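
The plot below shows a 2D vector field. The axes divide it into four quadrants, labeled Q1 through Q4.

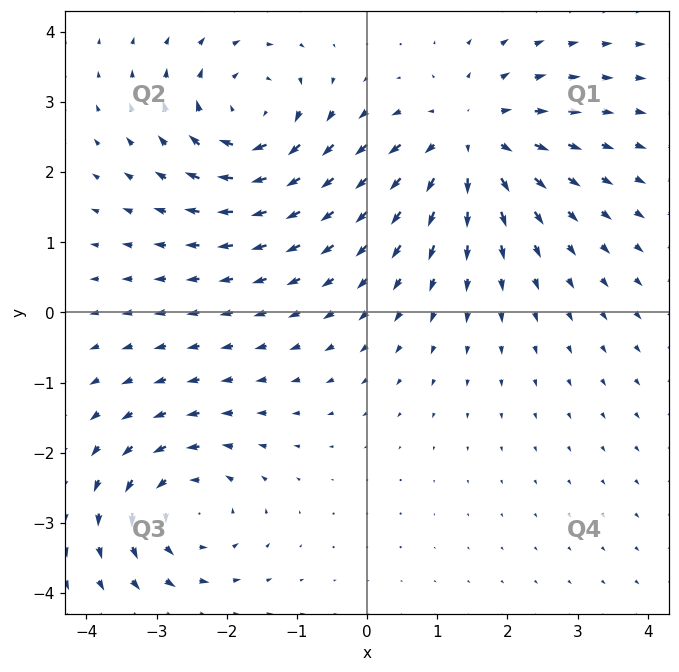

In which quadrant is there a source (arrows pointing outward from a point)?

The source sits at approximately (1.5, 2.4), which lies in quadrant Q1. The divergence there is about +4, positive as expected for a source.

Q1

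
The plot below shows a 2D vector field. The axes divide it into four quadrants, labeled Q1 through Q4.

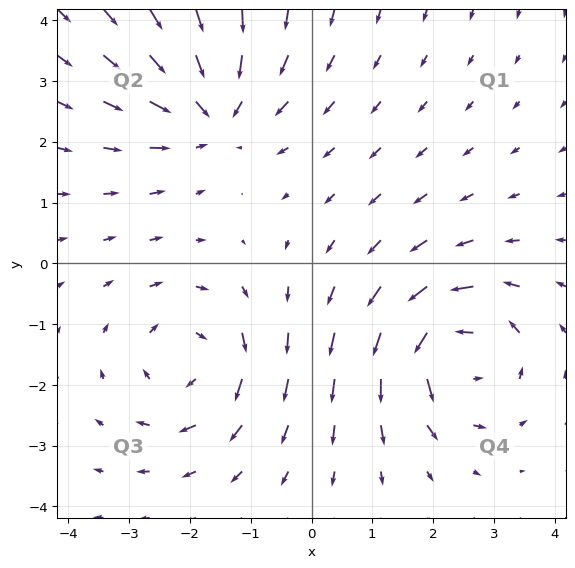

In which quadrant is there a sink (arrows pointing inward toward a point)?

Q2

The sink sits at approximately (-1.6, 2.5), which lies in quadrant Q2. The divergence there is about -3, negative as expected for a sink.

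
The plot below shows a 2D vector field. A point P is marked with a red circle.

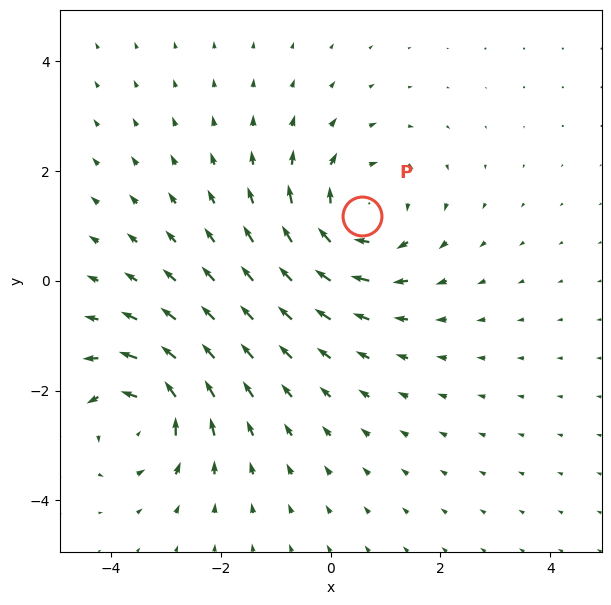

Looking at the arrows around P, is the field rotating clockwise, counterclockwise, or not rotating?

clockwise

Near P at (0.6, 1.2) the arrows circulate clockwise. The curl (z-component) there is about -4; negative curl means clockwise rotation.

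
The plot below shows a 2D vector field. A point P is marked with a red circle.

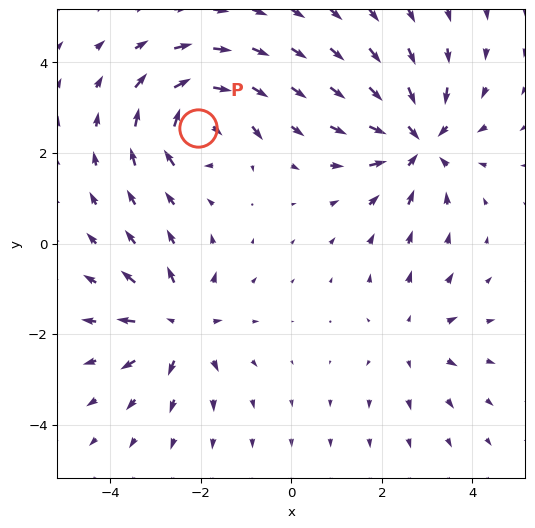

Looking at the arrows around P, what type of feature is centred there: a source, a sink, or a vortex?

vortex

At P (-2.1, 2.5) the arrows circulate clockwise. Divergence ≈0, curl about -6 — near-zero divergence with nonzero curl is a vortex.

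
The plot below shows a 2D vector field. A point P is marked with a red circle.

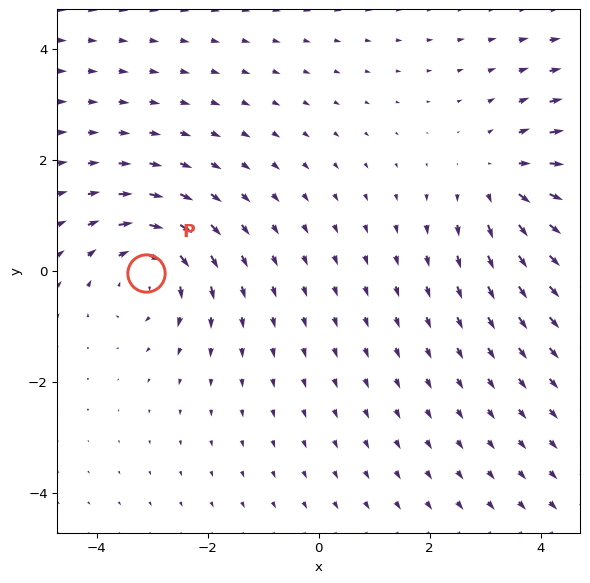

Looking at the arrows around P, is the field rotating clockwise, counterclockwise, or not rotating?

Near P at (-3.1, -0.0) the arrows circulate clockwise. The curl (z-component) there is about -4; negative curl means clockwise rotation.

clockwise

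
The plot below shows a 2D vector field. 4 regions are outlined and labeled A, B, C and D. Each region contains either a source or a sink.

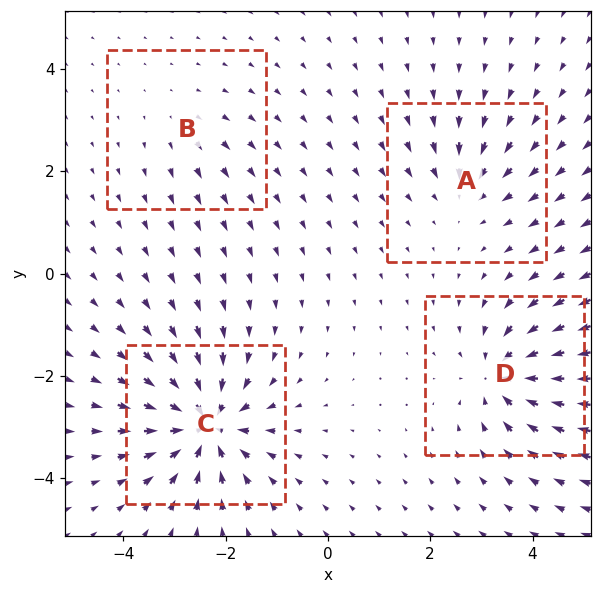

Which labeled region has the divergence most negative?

C

Divergence at each region's feature centre — A: about -4, B: about +2, C: about -9, D: about -6. Region C is most negative.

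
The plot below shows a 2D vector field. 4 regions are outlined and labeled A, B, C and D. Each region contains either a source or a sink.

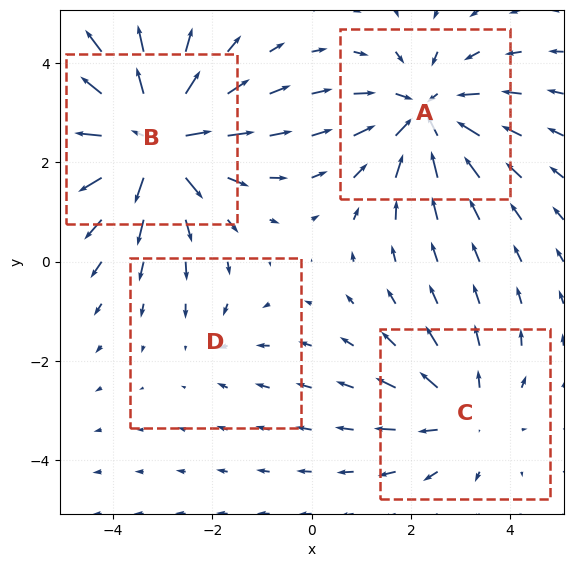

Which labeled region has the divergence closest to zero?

Divergence at each region's feature centre — A: about -5, B: about +6, C: about +3, D: about -2. Region D is closest to zero.

D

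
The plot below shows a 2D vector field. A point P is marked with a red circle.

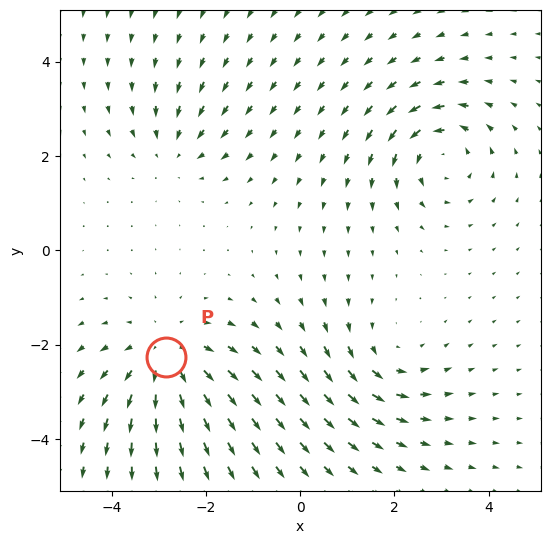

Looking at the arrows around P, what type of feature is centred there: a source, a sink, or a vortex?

At P (-2.8, -2.3) the arrows spread outward. Divergence about +4, curl ≈0 — positive divergence with near-zero curl is a source.

source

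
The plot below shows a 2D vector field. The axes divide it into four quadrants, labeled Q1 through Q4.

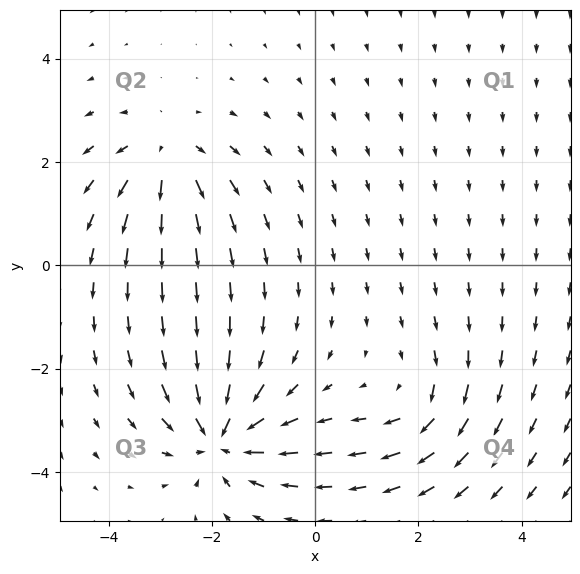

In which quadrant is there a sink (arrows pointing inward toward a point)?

The sink sits at approximately (-1.8, -3.3), which lies in quadrant Q3. The divergence there is about -6, negative as expected for a sink.

Q3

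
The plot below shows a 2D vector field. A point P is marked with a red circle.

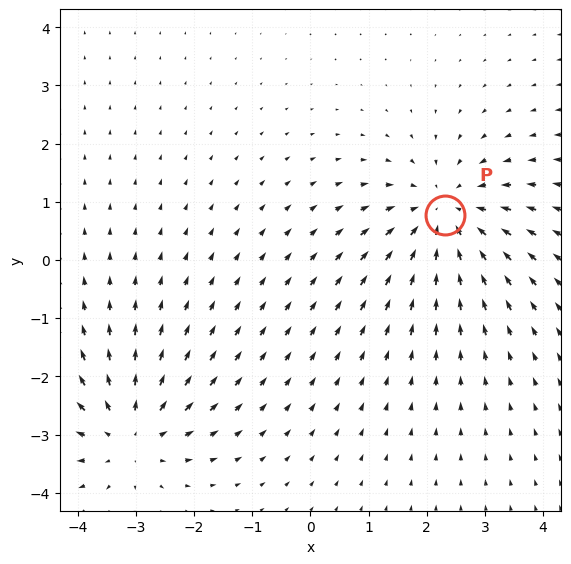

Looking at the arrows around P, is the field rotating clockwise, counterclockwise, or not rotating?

not rotating

Near P at (2.3, 0.8) the arrows show no circulation. The curl there is ≈0.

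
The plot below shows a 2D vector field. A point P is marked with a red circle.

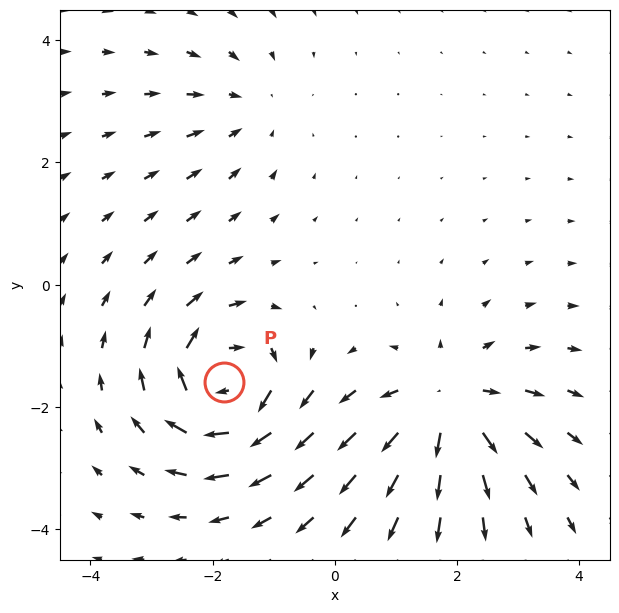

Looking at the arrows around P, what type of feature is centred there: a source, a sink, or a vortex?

At P (-1.8, -1.6) the arrows circulate clockwise. Divergence ≈0, curl about -7 — near-zero divergence with nonzero curl is a vortex.

vortex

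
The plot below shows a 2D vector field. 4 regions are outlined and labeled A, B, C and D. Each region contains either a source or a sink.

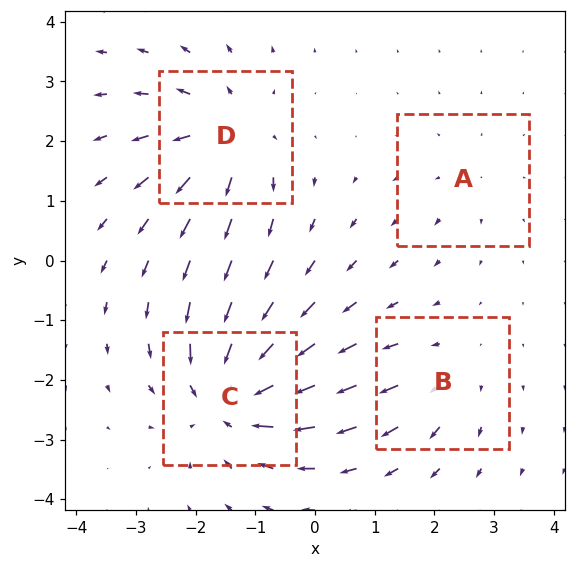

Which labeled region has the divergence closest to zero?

Divergence at each region's feature centre — A: about +2, B: about +3, C: about -7, D: about +5. Region A is closest to zero.

A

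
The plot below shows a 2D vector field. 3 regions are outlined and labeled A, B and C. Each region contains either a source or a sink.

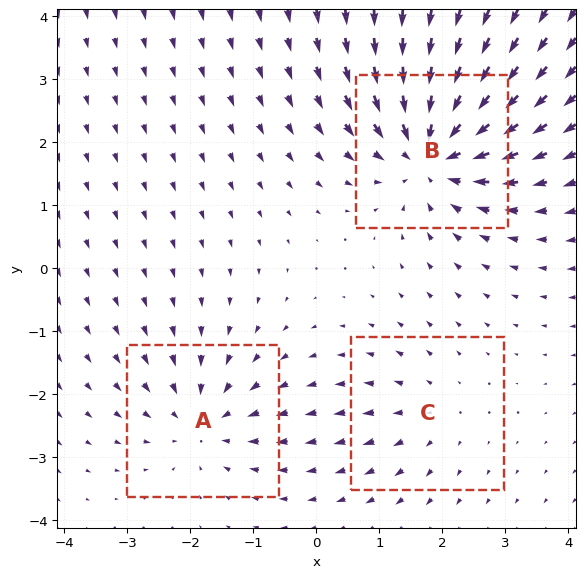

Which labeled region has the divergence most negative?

Divergence at each region's feature centre — A: about -3, B: about -5, C: about +2. Region B is most negative.

B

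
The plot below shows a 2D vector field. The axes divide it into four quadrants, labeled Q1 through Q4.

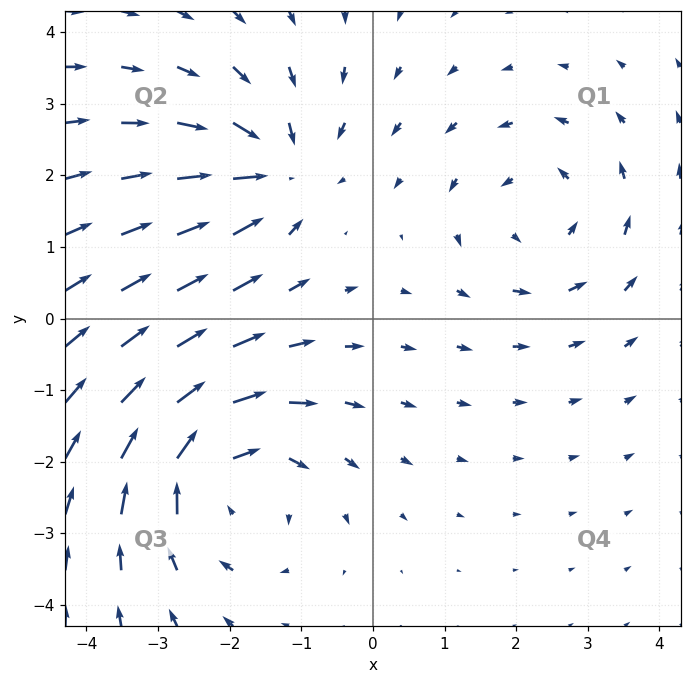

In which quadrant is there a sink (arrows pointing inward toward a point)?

The sink sits at approximately (-1.4, 2.1), which lies in quadrant Q2. The divergence there is about -4, negative as expected for a sink.

Q2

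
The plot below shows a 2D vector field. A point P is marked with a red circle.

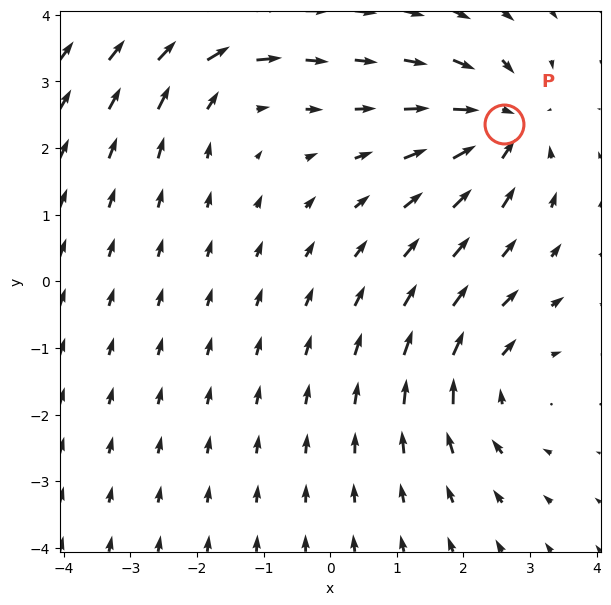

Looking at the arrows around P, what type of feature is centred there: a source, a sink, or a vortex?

sink

At P (2.6, 2.4) the arrows converge inward. Divergence about -5, curl ≈0 — negative divergence with near-zero curl is a sink.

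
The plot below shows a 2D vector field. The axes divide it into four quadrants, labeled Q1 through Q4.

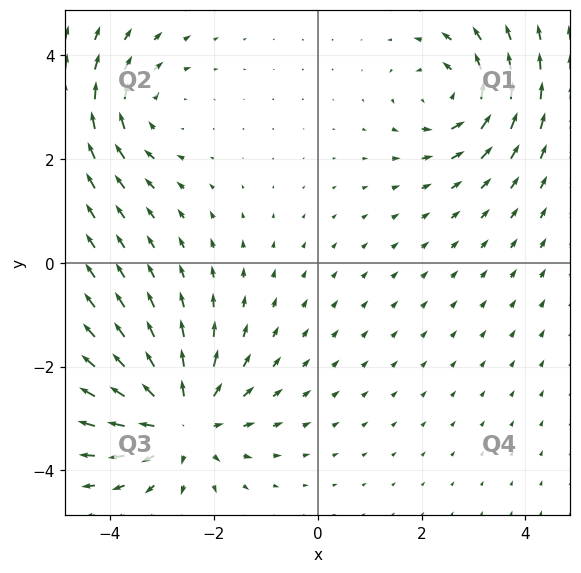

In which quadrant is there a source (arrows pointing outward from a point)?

Q3

The source sits at approximately (-2.6, -3.0), which lies in quadrant Q3. The divergence there is about +5, positive as expected for a source.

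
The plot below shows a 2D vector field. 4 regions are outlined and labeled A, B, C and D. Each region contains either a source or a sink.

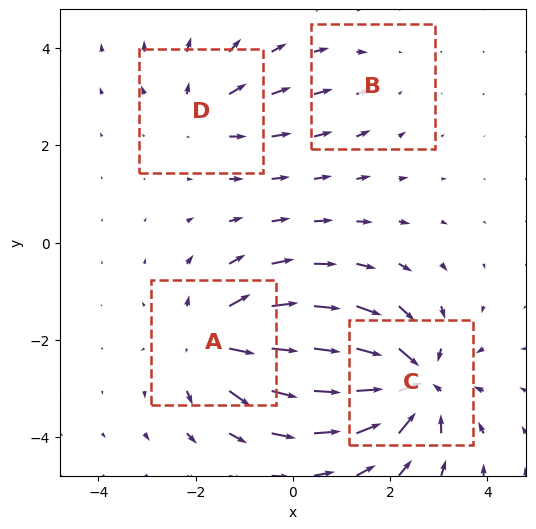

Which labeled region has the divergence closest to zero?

Divergence at each region's feature centre — A: about +5, B: about -2, C: about -7, D: about +3. Region B is closest to zero.

B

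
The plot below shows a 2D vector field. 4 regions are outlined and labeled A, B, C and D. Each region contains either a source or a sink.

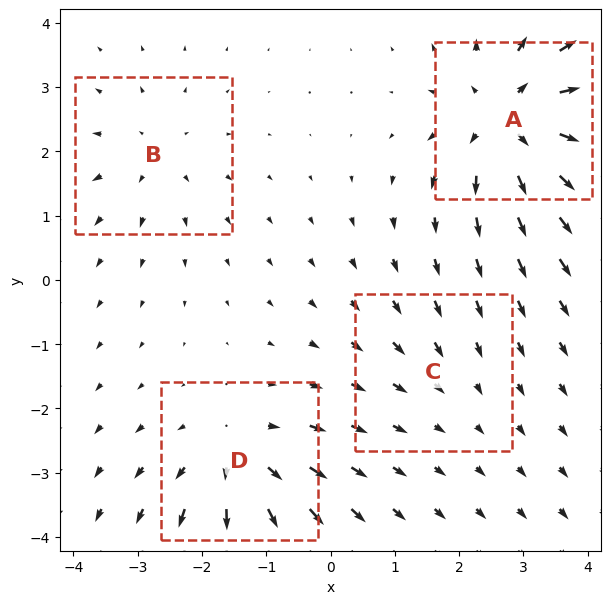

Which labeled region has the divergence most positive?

Divergence at each region's feature centre — A: about +7, B: about +3, C: about -2, D: about +5. Region A is most positive.

A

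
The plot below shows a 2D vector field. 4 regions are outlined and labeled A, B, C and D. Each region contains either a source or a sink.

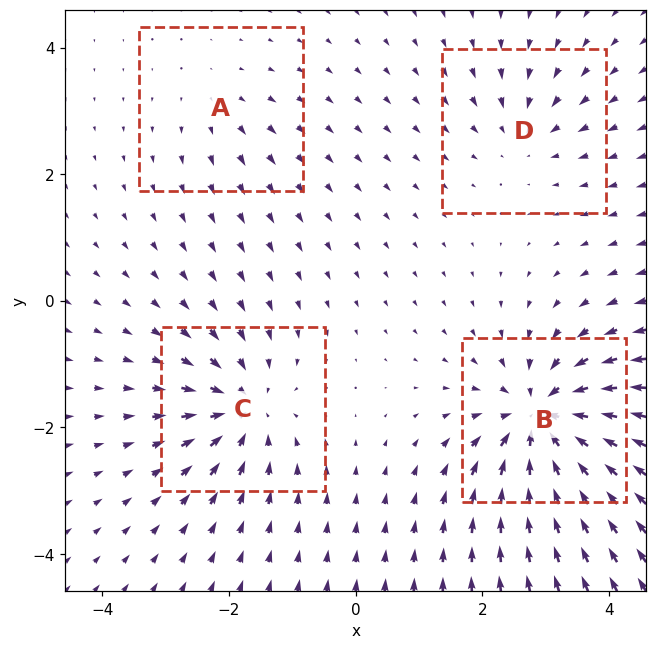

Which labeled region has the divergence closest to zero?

A

Divergence at each region's feature centre — A: about +2, B: about -9, C: about -6, D: about -4. Region A is closest to zero.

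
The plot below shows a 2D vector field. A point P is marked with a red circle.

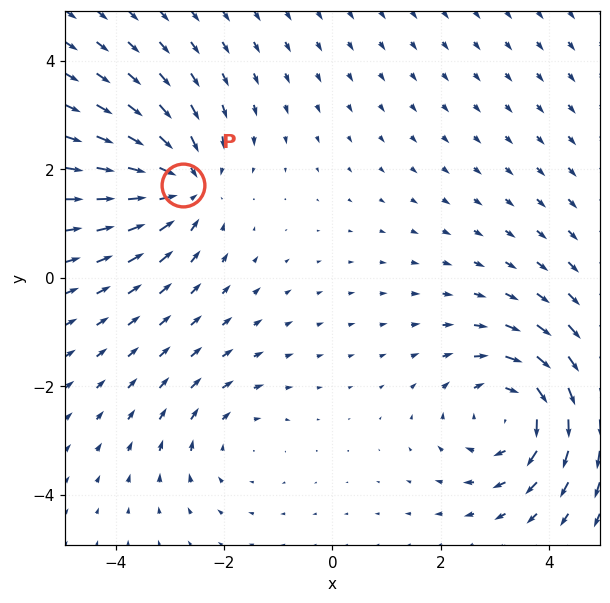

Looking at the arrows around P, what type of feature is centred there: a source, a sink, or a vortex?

At P (-2.7, 1.7) the arrows converge inward. Divergence about -4, curl ≈0 — negative divergence with near-zero curl is a sink.

sink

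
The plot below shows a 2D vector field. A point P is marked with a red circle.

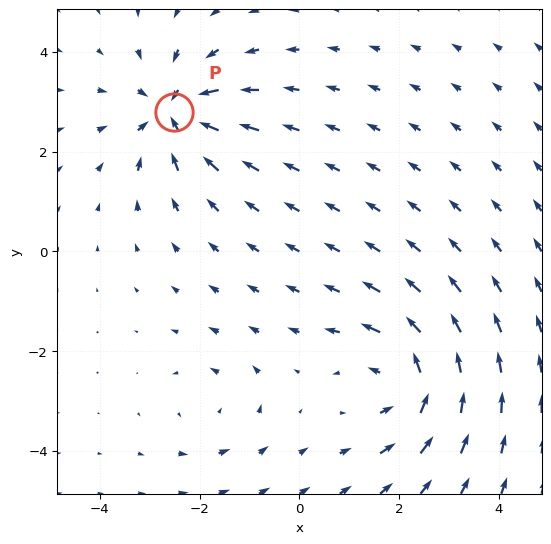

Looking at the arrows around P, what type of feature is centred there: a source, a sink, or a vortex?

At P (-2.5, 2.8) the arrows converge inward. Divergence about -6, curl ≈0 — negative divergence with near-zero curl is a sink.

sink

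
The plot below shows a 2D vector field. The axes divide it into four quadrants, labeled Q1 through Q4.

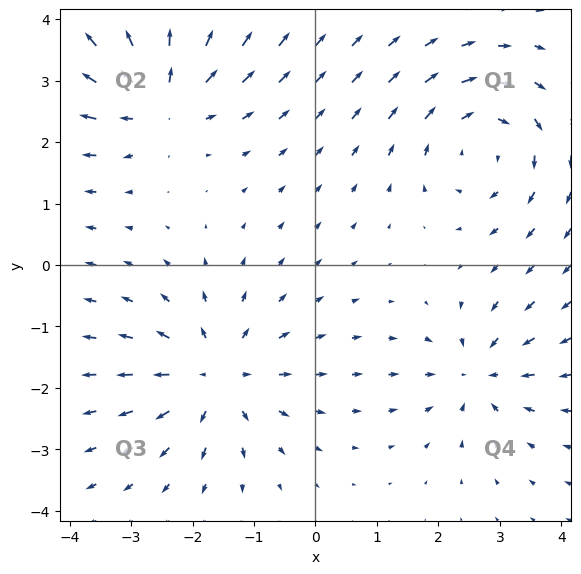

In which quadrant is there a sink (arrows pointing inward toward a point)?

Q4

The sink sits at approximately (2.7, -1.8), which lies in quadrant Q4. The divergence there is about -5, negative as expected for a sink.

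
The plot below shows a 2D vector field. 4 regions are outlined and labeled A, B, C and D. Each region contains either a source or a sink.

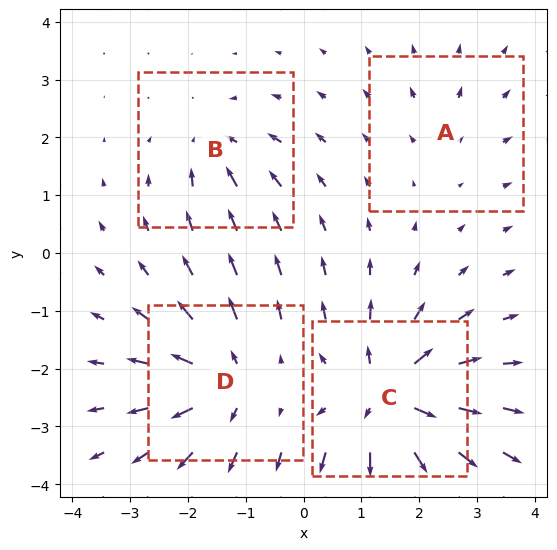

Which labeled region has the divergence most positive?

Divergence at each region's feature centre — A: about +2, B: about -4, C: about +9, D: about +7. Region C is most positive.

C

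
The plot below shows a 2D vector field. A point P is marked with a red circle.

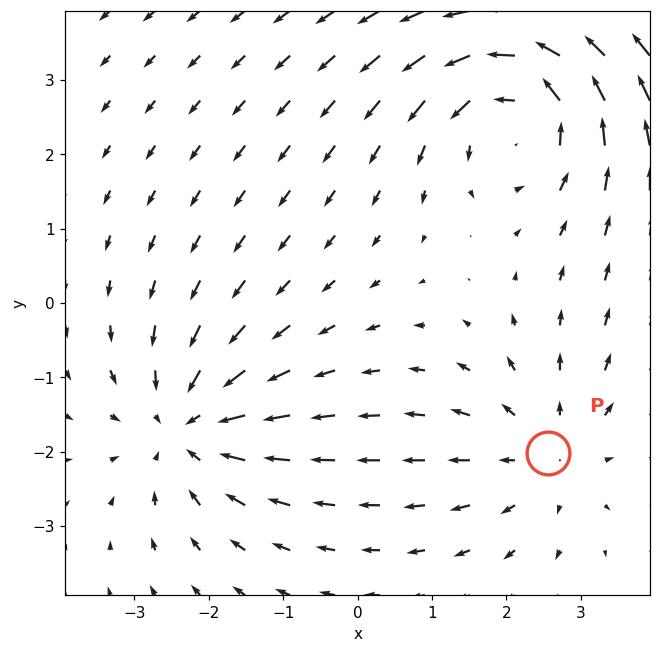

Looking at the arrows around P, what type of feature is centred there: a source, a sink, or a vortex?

source

At P (2.6, -2.0) the arrows spread outward. Divergence about +3, curl ≈0 — positive divergence with near-zero curl is a source.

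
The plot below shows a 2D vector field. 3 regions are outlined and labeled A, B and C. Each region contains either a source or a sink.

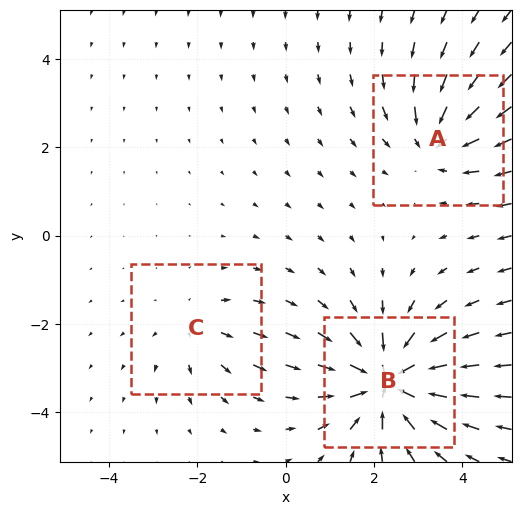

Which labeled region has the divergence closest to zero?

C

Divergence at each region's feature centre — A: about -3, B: about -5, C: about +2. Region C is closest to zero.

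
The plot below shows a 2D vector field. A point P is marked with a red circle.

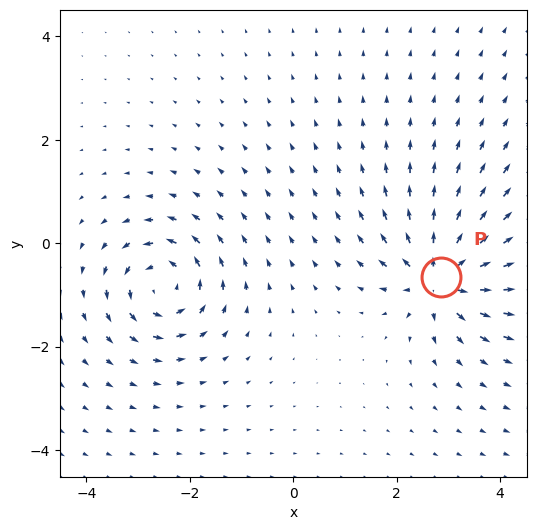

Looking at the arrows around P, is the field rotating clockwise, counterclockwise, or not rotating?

Near P at (2.9, -0.7) the arrows show no circulation. The curl there is ≈0.

not rotating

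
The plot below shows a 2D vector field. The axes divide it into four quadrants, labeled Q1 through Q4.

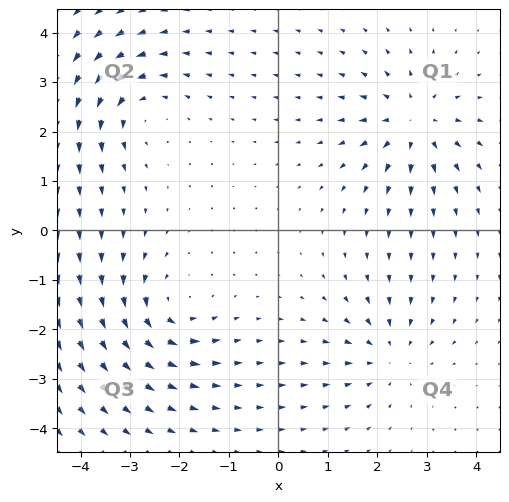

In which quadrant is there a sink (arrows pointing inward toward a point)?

Q4

The sink sits at approximately (2.2, -2.5), which lies in quadrant Q4. The divergence there is about -4, negative as expected for a sink.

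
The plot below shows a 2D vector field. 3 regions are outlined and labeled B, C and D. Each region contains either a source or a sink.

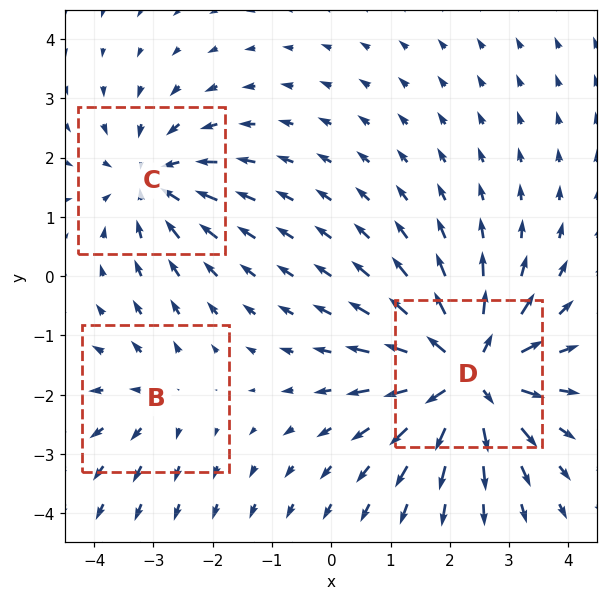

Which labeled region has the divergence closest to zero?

B

Divergence at each region's feature centre — B: about +2, C: about -3, D: about +6. Region B is closest to zero.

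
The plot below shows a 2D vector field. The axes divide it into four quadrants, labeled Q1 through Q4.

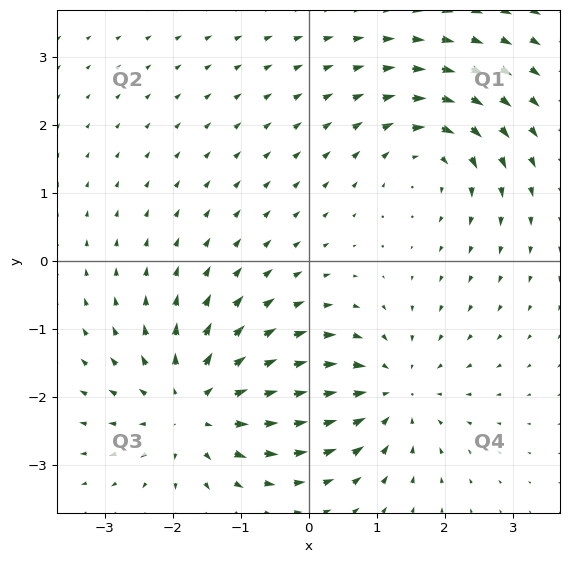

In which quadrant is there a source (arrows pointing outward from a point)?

The source sits at approximately (-1.7, -2.1), which lies in quadrant Q3. The divergence there is about +5, positive as expected for a source.

Q3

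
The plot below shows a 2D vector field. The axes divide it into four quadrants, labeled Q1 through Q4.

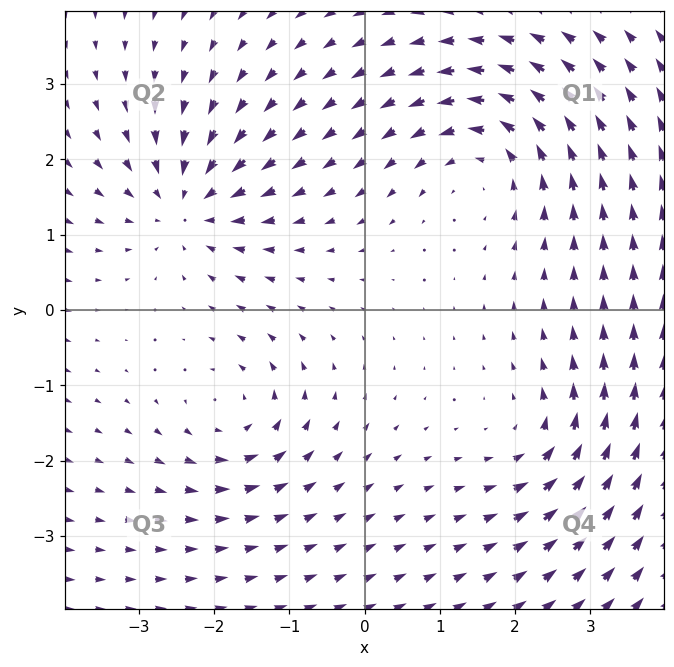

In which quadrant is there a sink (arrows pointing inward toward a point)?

The sink sits at approximately (-2.4, 1.4), which lies in quadrant Q2. The divergence there is about -5, negative as expected for a sink.

Q2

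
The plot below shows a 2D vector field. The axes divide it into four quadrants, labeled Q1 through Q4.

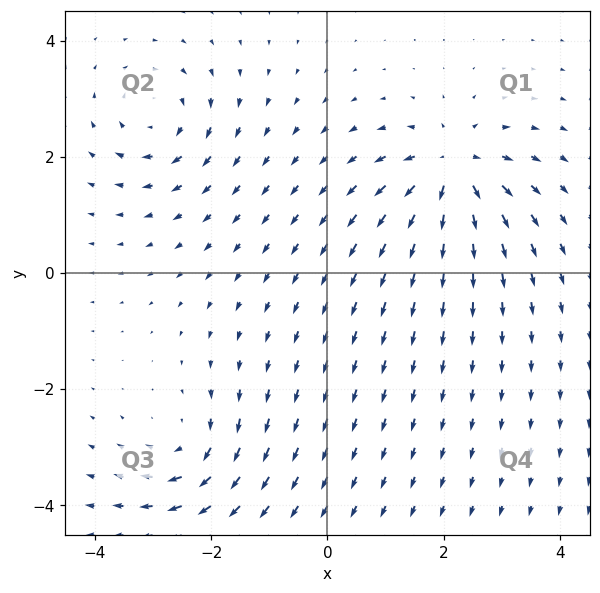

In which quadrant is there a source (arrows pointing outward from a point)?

Q1

The source sits at approximately (2.2, 1.8), which lies in quadrant Q1. The divergence there is about +7, positive as expected for a source.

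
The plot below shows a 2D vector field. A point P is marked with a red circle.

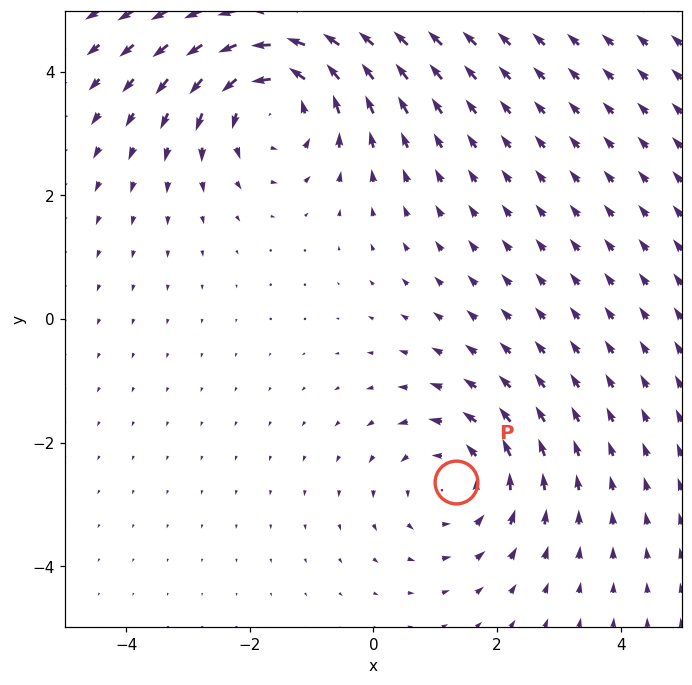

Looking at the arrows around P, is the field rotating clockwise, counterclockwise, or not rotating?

Near P at (1.3, -2.6) the arrows circulate counterclockwise. The curl (z-component) there is about +2; positive curl means counterclockwise rotation.

counterclockwise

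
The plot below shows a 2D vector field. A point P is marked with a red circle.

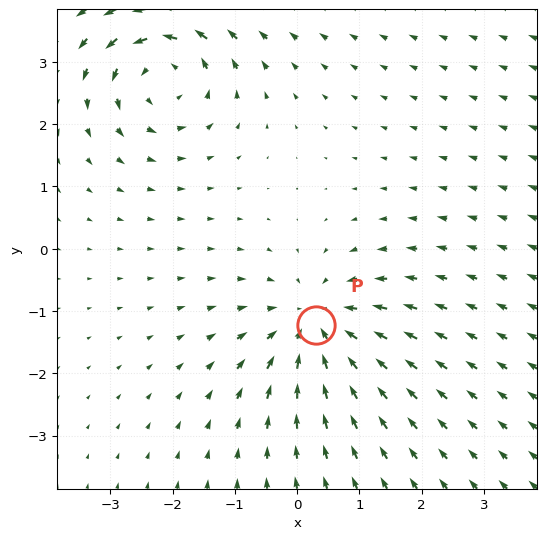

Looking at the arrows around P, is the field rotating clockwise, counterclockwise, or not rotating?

Near P at (0.3, -1.2) the arrows show no circulation. The curl there is ≈0.

not rotating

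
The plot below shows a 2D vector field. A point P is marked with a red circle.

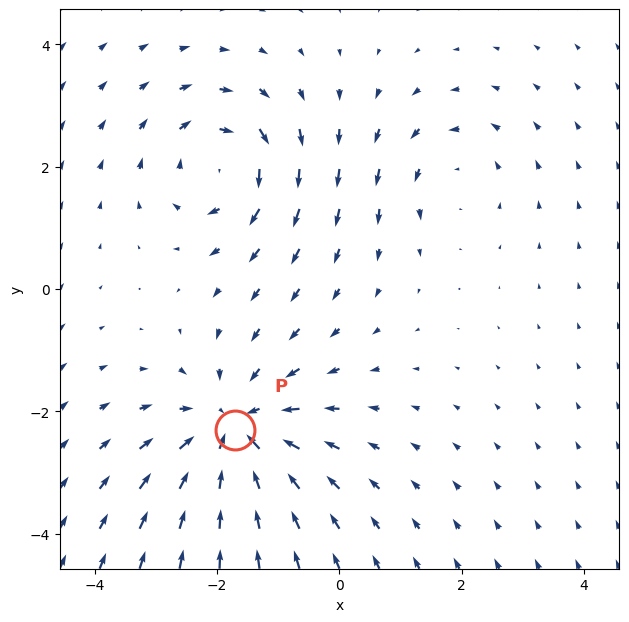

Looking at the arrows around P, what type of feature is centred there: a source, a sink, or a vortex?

sink

At P (-1.7, -2.3) the arrows converge inward. Divergence about -4, curl ≈0 — negative divergence with near-zero curl is a sink.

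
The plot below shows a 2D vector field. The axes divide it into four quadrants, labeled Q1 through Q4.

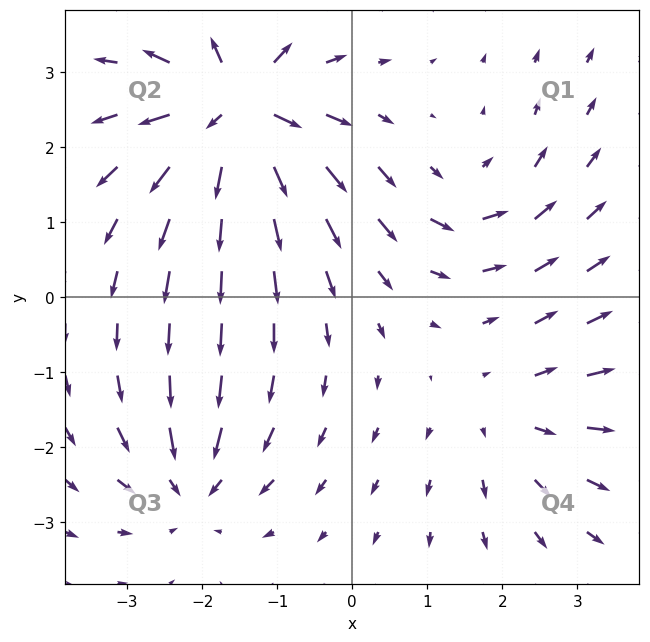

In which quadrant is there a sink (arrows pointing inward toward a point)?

The sink sits at approximately (-2.2, -2.5), which lies in quadrant Q3. The divergence there is about -4, negative as expected for a sink.

Q3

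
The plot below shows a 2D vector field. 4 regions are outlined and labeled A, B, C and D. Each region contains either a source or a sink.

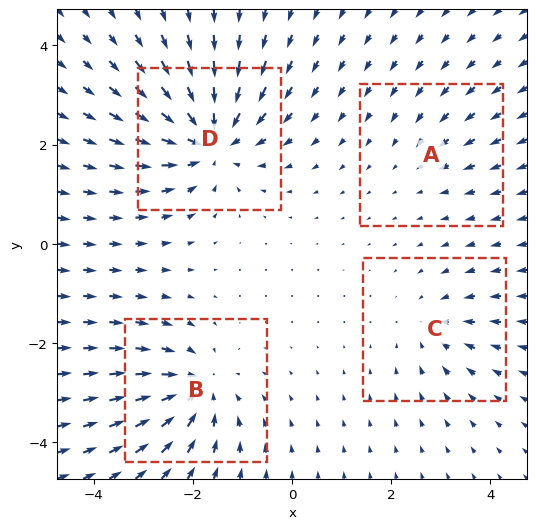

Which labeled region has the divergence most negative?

D

Divergence at each region's feature centre — A: about -2, B: about -5, C: about -3, D: about -7. Region D is most negative.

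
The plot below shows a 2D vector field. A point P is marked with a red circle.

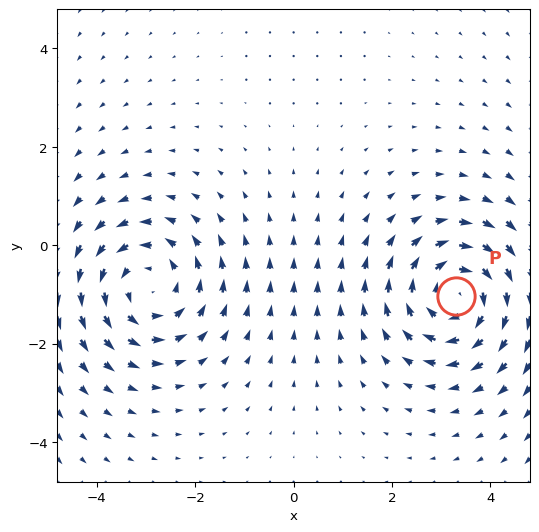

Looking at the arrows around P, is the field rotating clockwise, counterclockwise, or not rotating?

Near P at (3.3, -1.0) the arrows circulate clockwise. The curl (z-component) there is about -3; negative curl means clockwise rotation.

clockwise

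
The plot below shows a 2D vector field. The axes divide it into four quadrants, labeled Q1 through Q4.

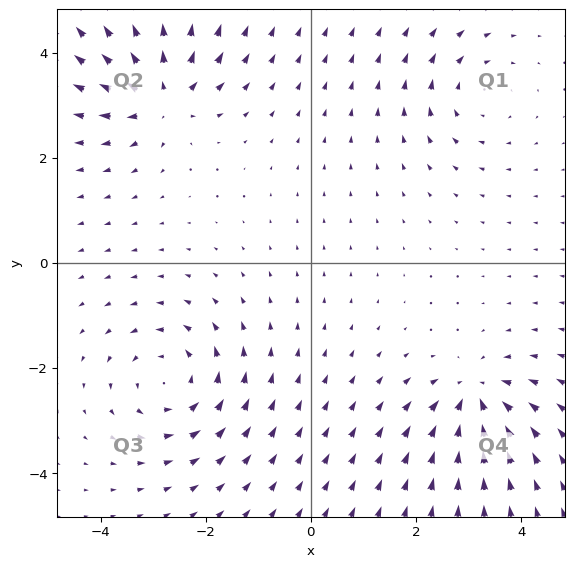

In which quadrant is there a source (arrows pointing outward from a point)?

Q2

The source sits at approximately (-2.8, 3.2), which lies in quadrant Q2. The divergence there is about +5, positive as expected for a source.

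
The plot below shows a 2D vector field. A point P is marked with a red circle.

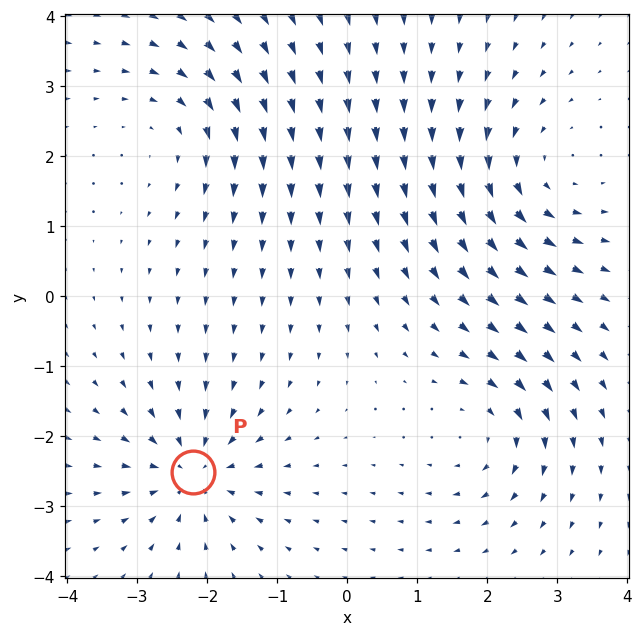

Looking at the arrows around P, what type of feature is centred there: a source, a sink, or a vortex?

sink

At P (-2.2, -2.5) the arrows converge inward. Divergence about -5, curl ≈0 — negative divergence with near-zero curl is a sink.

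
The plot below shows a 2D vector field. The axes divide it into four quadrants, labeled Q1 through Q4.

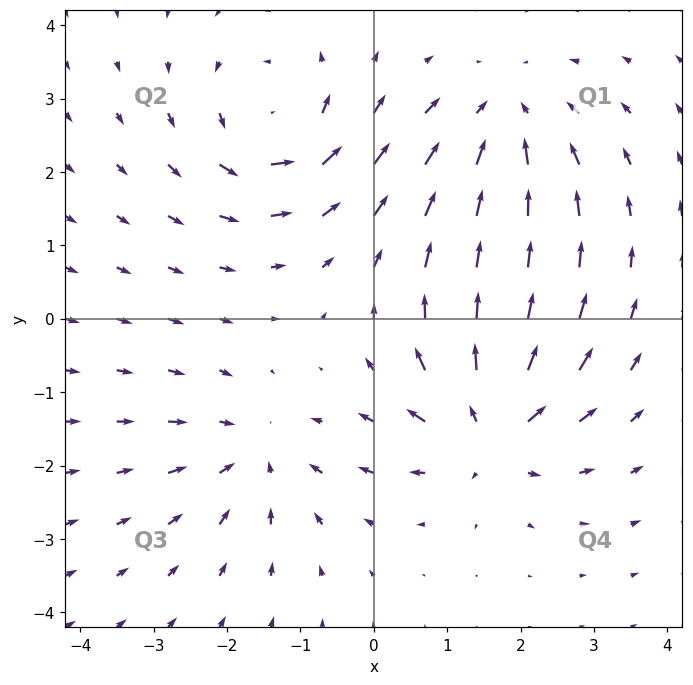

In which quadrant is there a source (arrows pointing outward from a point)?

Q4

The source sits at approximately (1.6, -1.5), which lies in quadrant Q4. The divergence there is about +7, positive as expected for a source.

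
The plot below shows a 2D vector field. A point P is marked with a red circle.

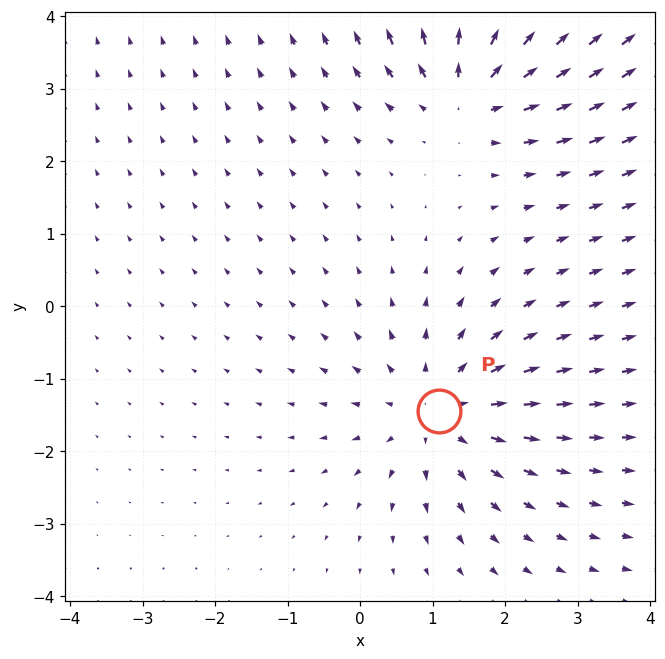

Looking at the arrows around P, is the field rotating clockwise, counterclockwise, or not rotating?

not rotating

Near P at (1.1, -1.4) the arrows show no circulation. The curl there is ≈0.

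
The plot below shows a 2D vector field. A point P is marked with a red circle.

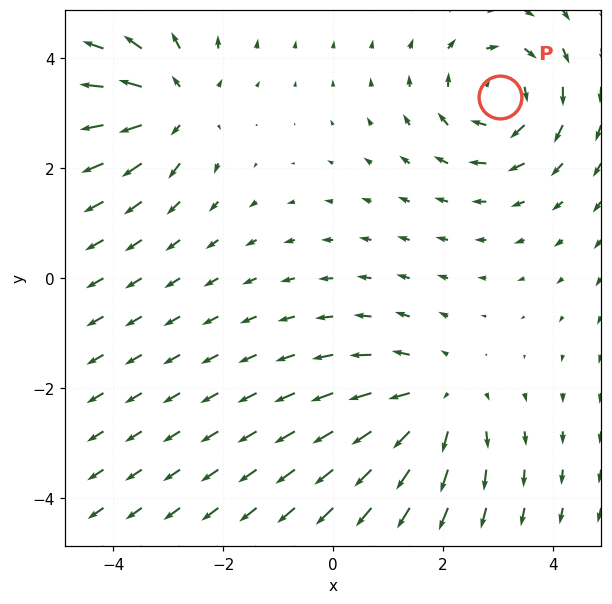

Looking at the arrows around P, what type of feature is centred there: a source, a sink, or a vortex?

At P (3.0, 3.3) the arrows circulate clockwise. Divergence ≈0, curl about -4 — near-zero divergence with nonzero curl is a vortex.

vortex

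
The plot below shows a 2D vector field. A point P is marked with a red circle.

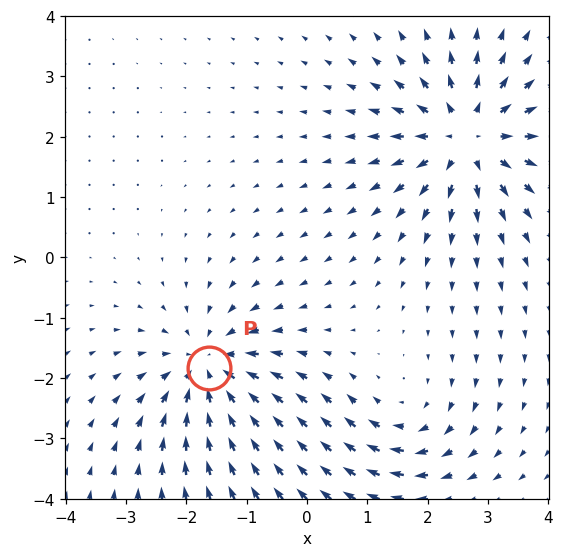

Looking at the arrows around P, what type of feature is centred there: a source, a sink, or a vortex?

sink

At P (-1.6, -1.8) the arrows converge inward. Divergence about -5, curl ≈0 — negative divergence with near-zero curl is a sink.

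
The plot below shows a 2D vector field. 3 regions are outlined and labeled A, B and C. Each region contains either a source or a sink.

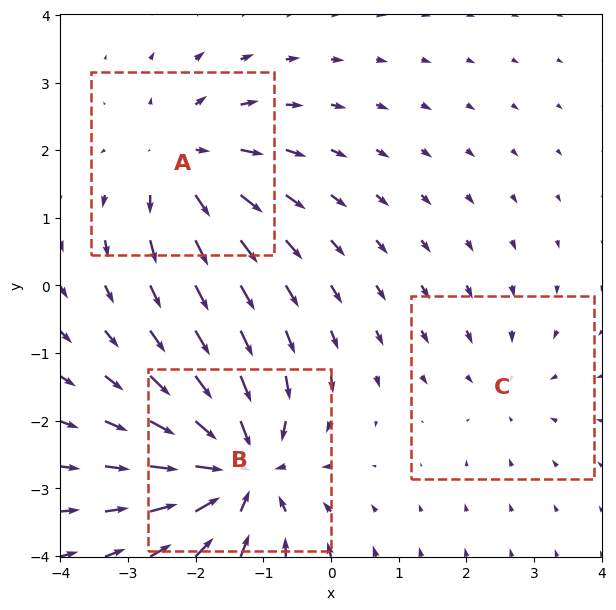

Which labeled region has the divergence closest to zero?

C

Divergence at each region's feature centre — A: about +4, B: about -6, C: about -2. Region C is closest to zero.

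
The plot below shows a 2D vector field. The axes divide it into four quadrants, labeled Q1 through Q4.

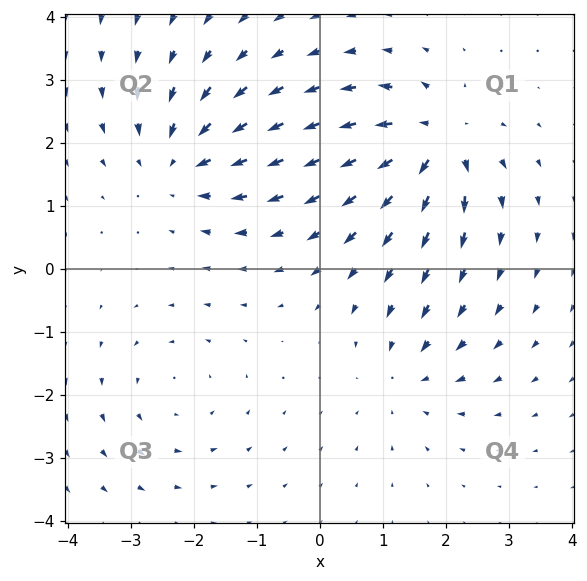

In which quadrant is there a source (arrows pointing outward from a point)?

The source sits at approximately (1.8, 2.0), which lies in quadrant Q1. The divergence there is about +7, positive as expected for a source.

Q1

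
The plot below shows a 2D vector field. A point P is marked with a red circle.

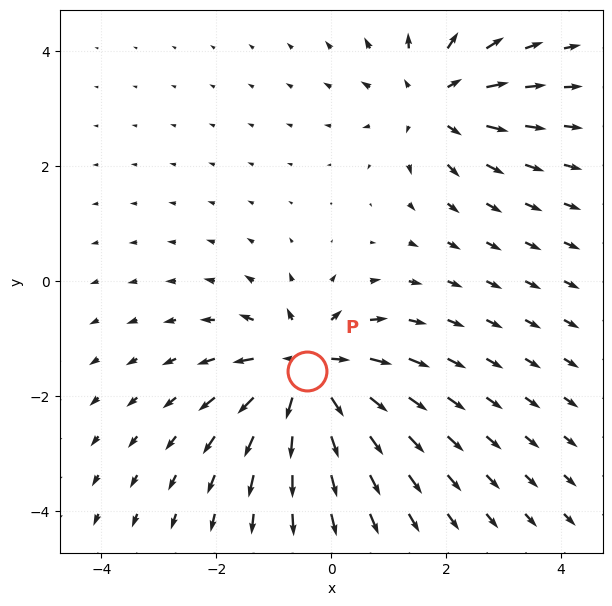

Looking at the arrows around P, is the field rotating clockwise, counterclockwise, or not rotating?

not rotating

Near P at (-0.4, -1.6) the arrows show no circulation. The curl there is ≈0.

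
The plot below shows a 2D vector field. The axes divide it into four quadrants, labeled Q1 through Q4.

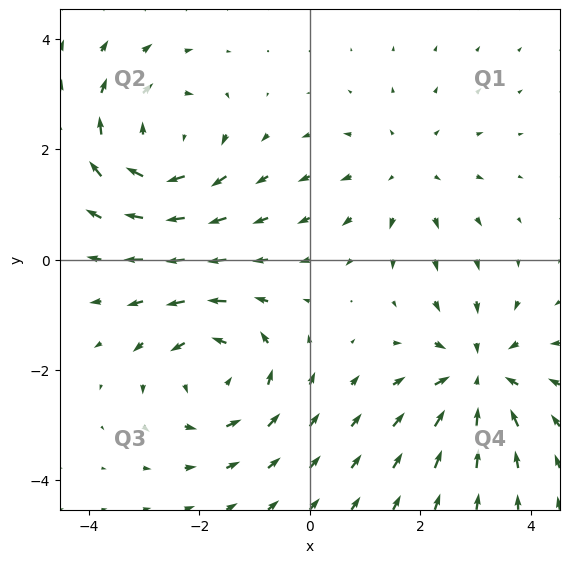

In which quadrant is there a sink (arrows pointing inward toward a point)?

Q4

The sink sits at approximately (3.0, -2.1), which lies in quadrant Q4. The divergence there is about -5, negative as expected for a sink.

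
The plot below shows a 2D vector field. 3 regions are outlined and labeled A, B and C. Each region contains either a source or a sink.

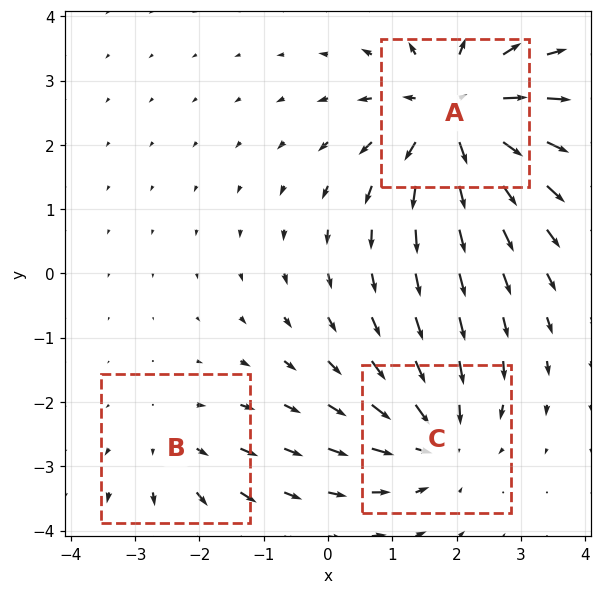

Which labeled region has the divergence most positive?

Divergence at each region's feature centre — A: about +5, B: about +2, C: about -3. Region A is most positive.

A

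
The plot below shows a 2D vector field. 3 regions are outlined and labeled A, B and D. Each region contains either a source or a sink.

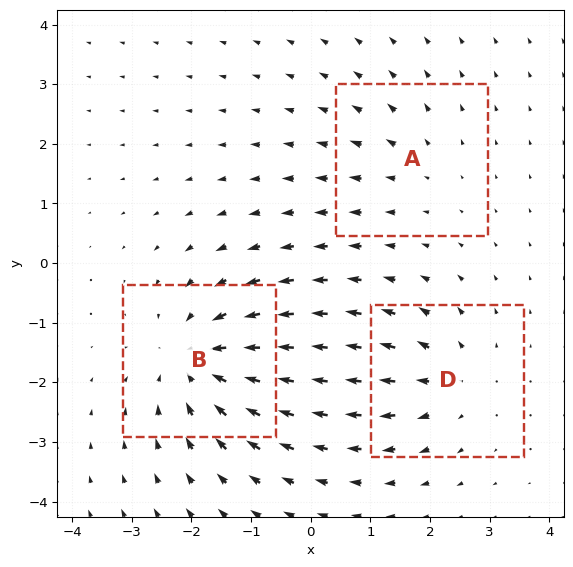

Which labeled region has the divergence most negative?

Divergence at each region's feature centre — A: about +2, B: about -4, D: about +3. Region B is most negative.

B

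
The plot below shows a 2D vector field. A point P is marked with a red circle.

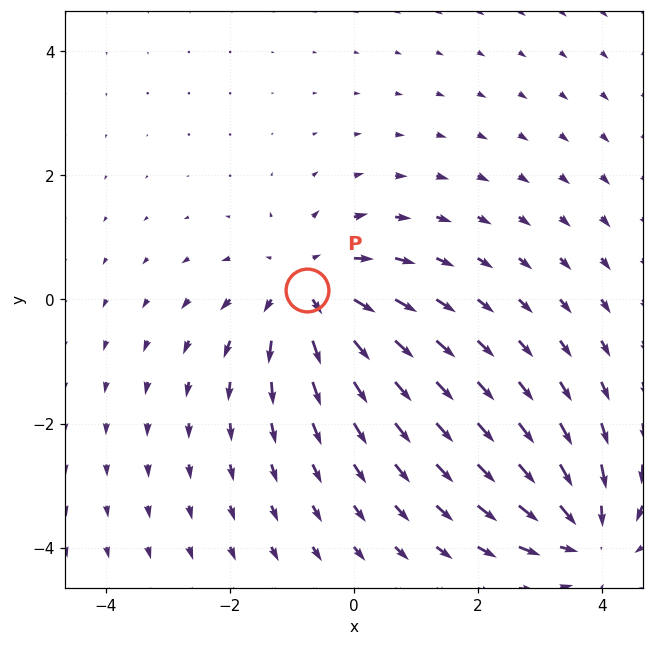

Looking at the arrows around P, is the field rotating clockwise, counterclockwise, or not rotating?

Near P at (-0.8, 0.2) the arrows show no circulation. The curl there is ≈0.

not rotating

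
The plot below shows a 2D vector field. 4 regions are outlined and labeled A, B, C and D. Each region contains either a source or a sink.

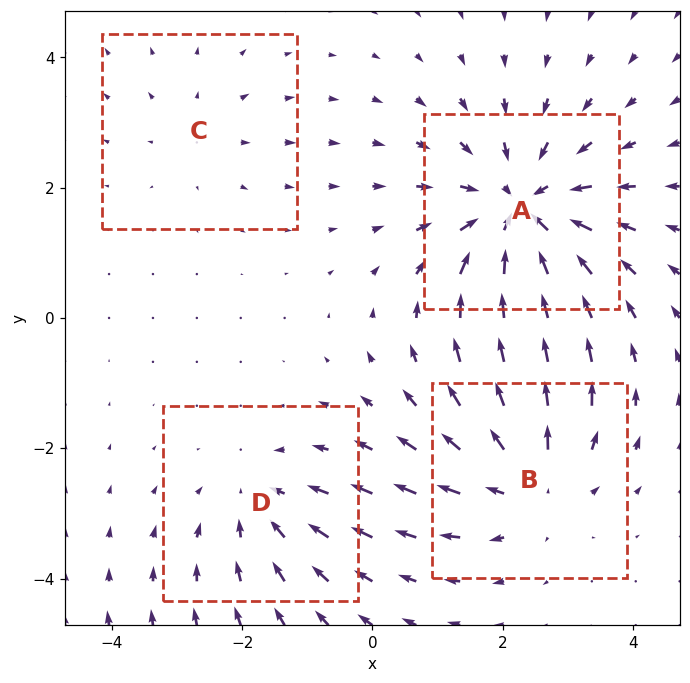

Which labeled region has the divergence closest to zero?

Divergence at each region's feature centre — A: about -6, B: about +4, C: about +2, D: about -3. Region C is closest to zero.

C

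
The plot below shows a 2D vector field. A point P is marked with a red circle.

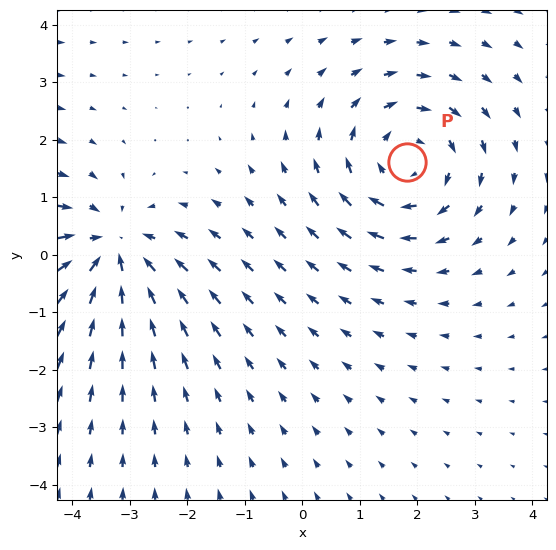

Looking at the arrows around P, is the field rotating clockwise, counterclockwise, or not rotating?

Near P at (1.8, 1.6) the arrows circulate clockwise. The curl (z-component) there is about -4; negative curl means clockwise rotation.

clockwise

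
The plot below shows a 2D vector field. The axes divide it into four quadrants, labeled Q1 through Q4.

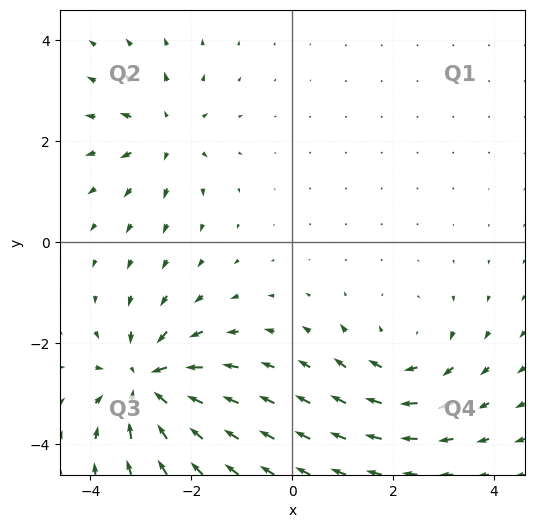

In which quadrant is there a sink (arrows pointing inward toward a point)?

The sink sits at approximately (-2.9, -2.8), which lies in quadrant Q3. The divergence there is about -6, negative as expected for a sink.

Q3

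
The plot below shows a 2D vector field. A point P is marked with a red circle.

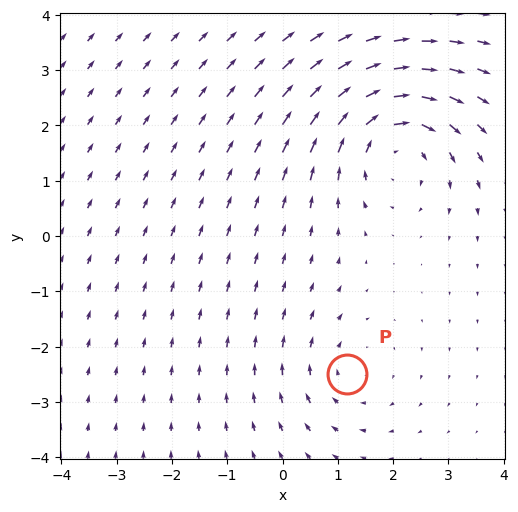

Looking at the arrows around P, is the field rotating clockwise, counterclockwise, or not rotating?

clockwise

Near P at (1.2, -2.5) the arrows circulate clockwise. The curl (z-component) there is about -3; negative curl means clockwise rotation.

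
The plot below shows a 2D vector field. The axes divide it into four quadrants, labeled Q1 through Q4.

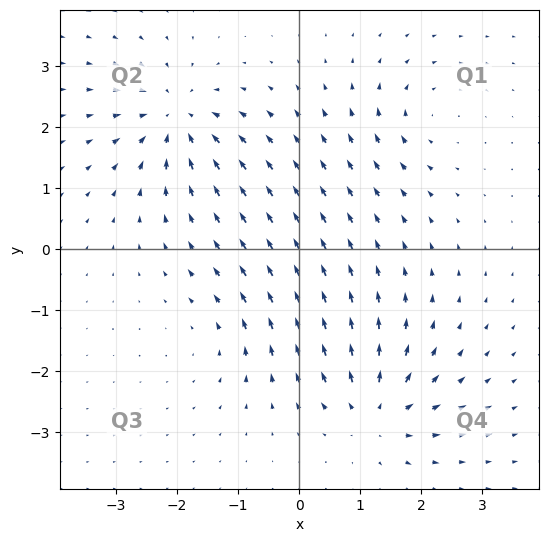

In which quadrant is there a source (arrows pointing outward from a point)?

Q4

The source sits at approximately (1.3, -2.7), which lies in quadrant Q4. The divergence there is about +6, positive as expected for a source.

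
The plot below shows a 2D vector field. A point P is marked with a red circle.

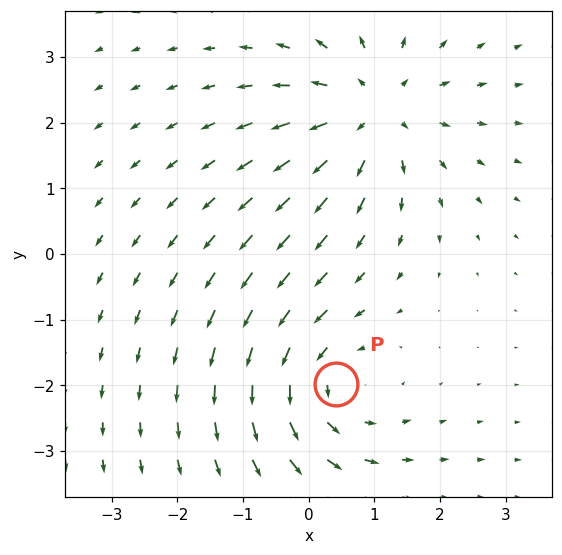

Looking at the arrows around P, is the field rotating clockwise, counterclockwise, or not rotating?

counterclockwise

Near P at (0.4, -2.0) the arrows circulate counterclockwise. The curl (z-component) there is about +3; positive curl means counterclockwise rotation.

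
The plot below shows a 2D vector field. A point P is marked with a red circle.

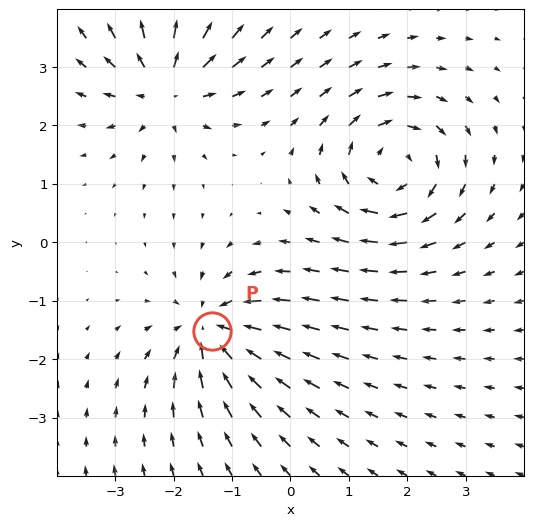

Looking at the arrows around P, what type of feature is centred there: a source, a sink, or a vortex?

sink

At P (-1.3, -1.5) the arrows converge inward. Divergence about -4, curl ≈0 — negative divergence with near-zero curl is a sink.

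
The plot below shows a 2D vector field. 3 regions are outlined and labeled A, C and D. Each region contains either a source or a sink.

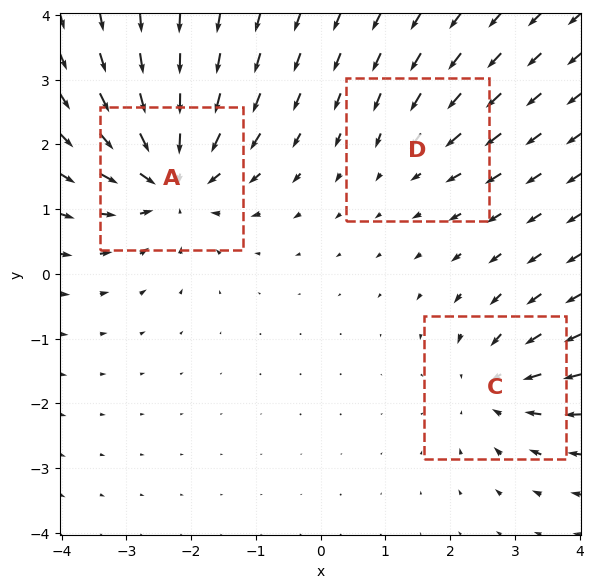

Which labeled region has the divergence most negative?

A

Divergence at each region's feature centre — A: about -5, C: about -3, D: about -2. Region A is most negative.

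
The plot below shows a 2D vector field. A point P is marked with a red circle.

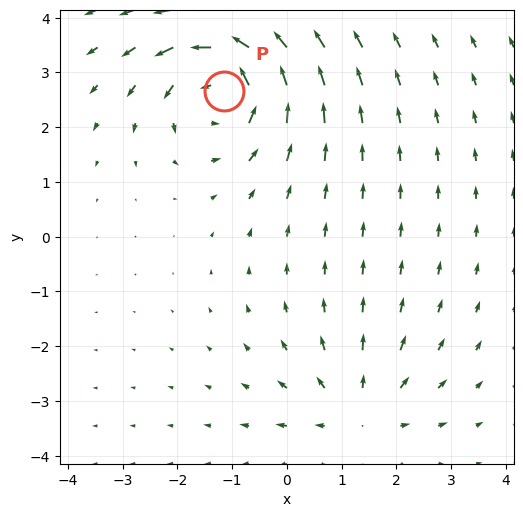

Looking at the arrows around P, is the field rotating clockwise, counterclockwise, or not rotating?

Near P at (-1.1, 2.7) the arrows circulate counterclockwise. The curl (z-component) there is about +4; positive curl means counterclockwise rotation.

counterclockwise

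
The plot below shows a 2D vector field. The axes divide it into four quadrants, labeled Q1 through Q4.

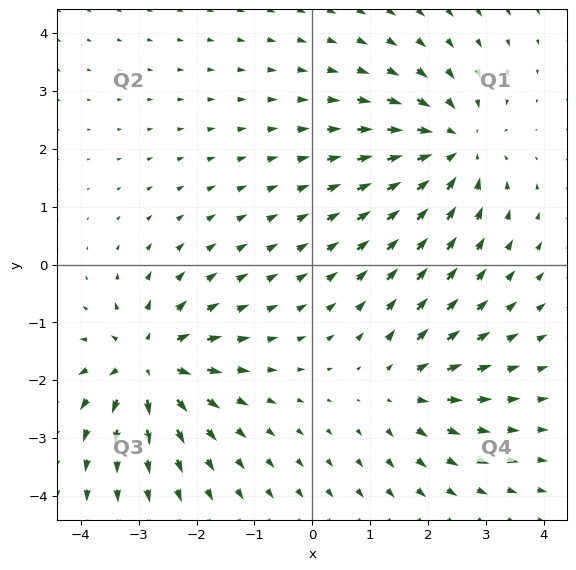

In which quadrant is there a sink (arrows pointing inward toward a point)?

The sink sits at approximately (2.4, 2.0), which lies in quadrant Q1. The divergence there is about -4, negative as expected for a sink.

Q1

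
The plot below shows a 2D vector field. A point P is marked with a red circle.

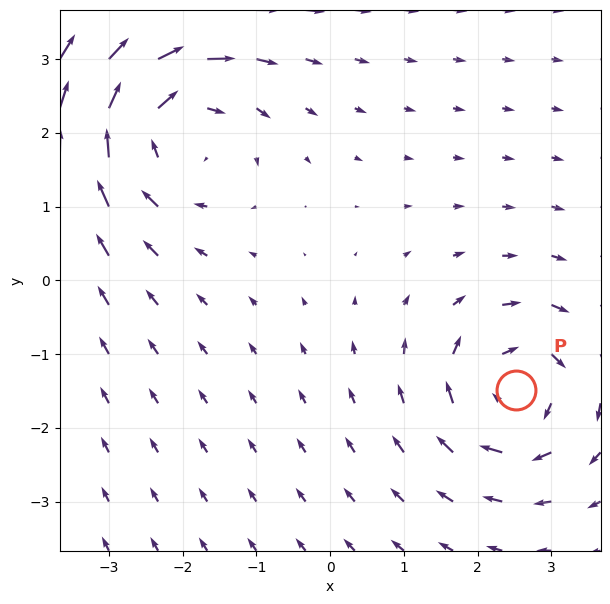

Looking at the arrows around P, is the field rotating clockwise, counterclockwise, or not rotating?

clockwise

Near P at (2.5, -1.5) the arrows circulate clockwise. The curl (z-component) there is about -5; negative curl means clockwise rotation.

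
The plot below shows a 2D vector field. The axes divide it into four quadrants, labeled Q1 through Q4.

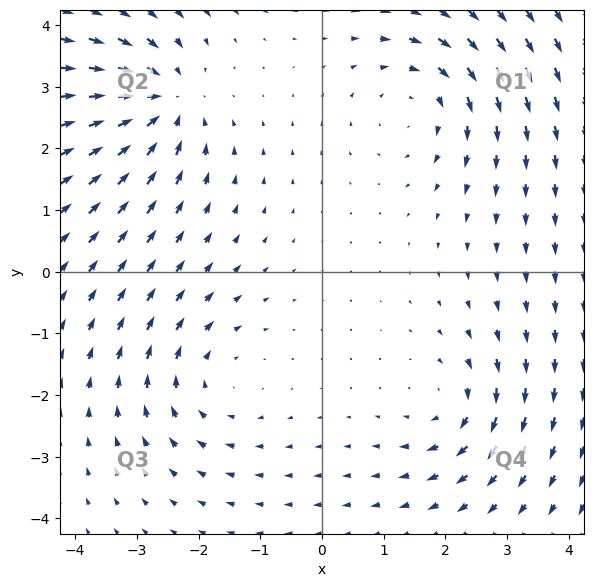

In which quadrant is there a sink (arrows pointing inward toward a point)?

Q2

The sink sits at approximately (-2.6, 2.8), which lies in quadrant Q2. The divergence there is about -5, negative as expected for a sink.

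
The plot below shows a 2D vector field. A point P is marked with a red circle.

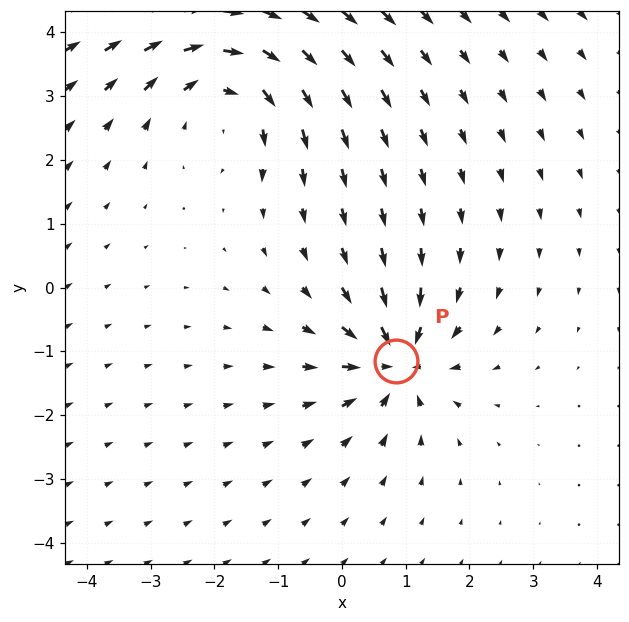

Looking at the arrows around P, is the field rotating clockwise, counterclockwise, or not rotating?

Near P at (0.8, -1.2) the arrows show no circulation. The curl there is ≈0.

not rotating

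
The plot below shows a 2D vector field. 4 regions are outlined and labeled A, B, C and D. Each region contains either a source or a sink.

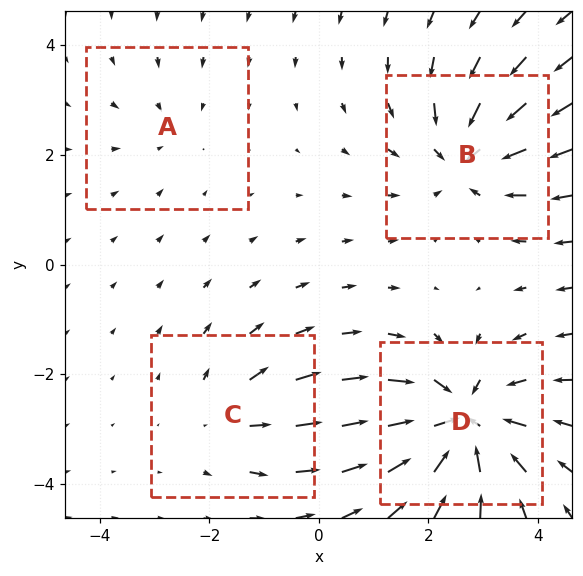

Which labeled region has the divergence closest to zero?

A

Divergence at each region's feature centre — A: about -2, B: about -5, C: about +3, D: about -7. Region A is closest to zero.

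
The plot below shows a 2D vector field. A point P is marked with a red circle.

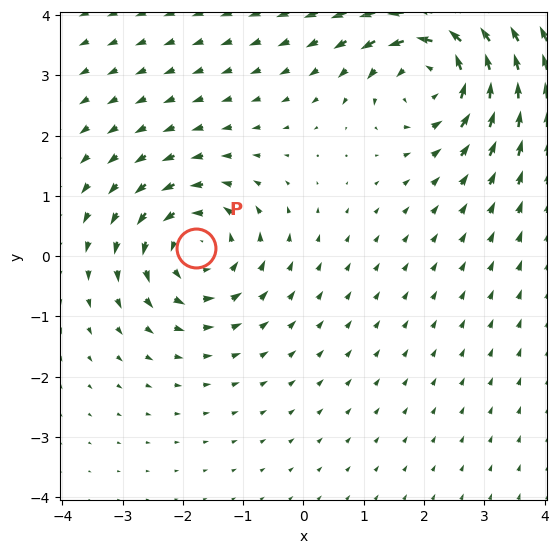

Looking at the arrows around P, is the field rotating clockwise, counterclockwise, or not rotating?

counterclockwise

Near P at (-1.8, 0.1) the arrows circulate counterclockwise. The curl (z-component) there is about +4; positive curl means counterclockwise rotation.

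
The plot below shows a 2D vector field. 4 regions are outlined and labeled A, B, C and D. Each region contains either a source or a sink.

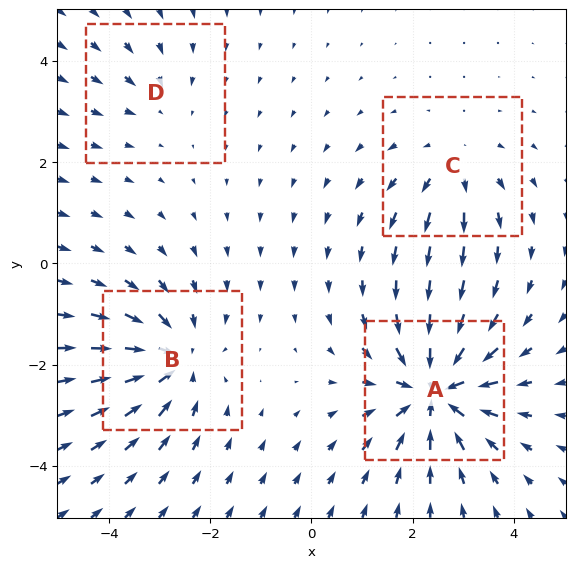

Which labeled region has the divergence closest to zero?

Divergence at each region's feature centre — A: about -7, B: about -5, C: about +4, D: about -2. Region D is closest to zero.

D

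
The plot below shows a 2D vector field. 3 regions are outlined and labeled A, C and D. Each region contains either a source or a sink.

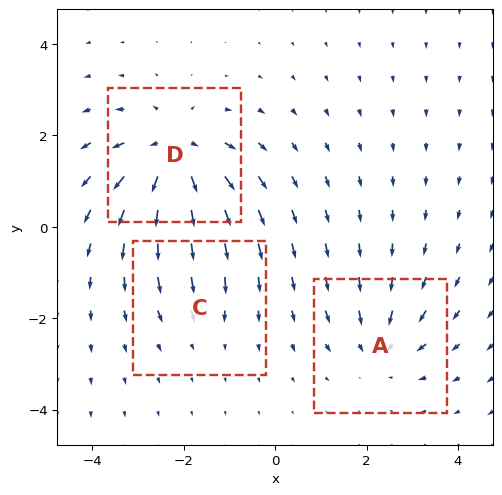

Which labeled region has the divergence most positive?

D

Divergence at each region's feature centre — A: about -3, C: about -2, D: about +5. Region D is most positive.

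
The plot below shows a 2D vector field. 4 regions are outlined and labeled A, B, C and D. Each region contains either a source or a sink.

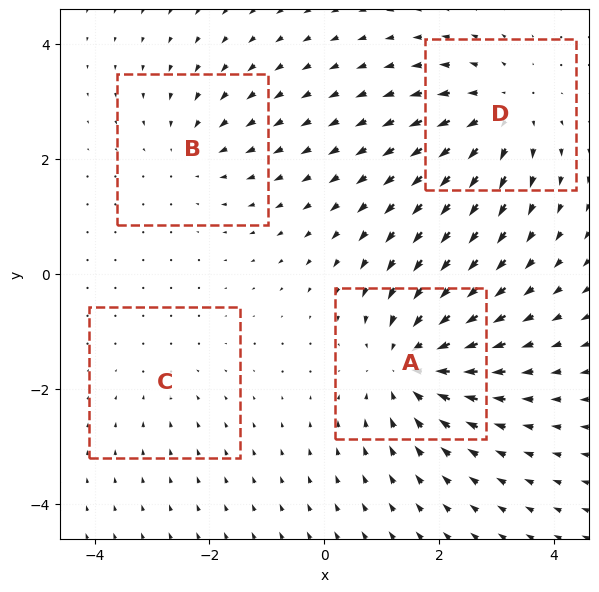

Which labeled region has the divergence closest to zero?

Divergence at each region's feature centre — A: about -6, B: about -3, C: about -2, D: about +5. Region C is closest to zero.

C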